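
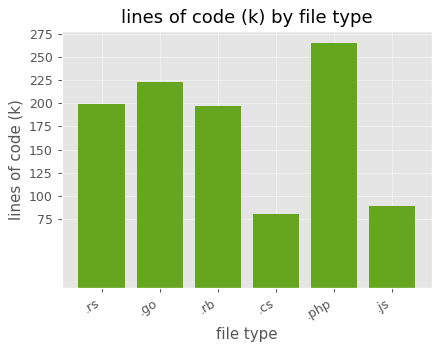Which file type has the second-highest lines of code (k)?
.go

Top 3: .php ≈ 275, .go ≈ 225, .rs ≈ 200.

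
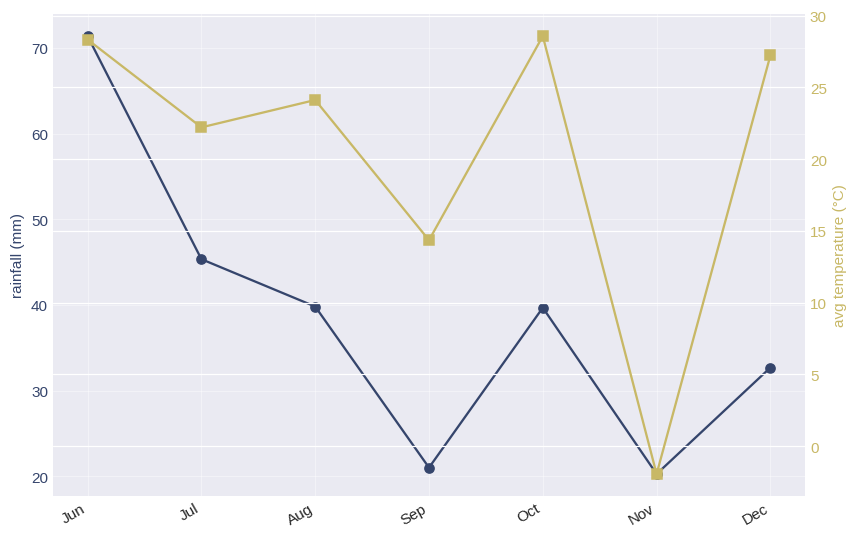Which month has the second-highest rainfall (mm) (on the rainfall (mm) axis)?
Jul

Top 3 (on the rainfall (mm) axis): Jun ≈ 70, Jul ≈ 45, Aug ≈ 40.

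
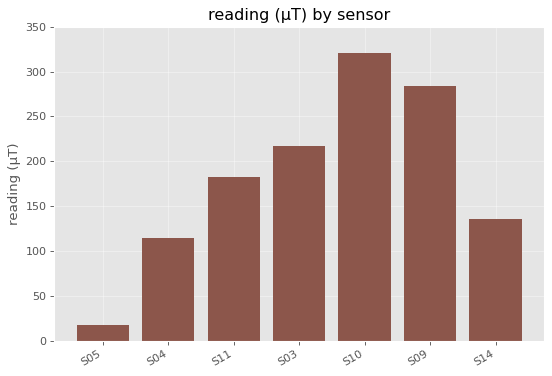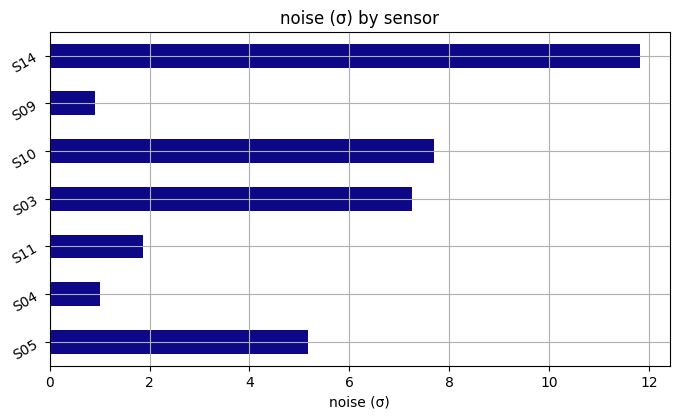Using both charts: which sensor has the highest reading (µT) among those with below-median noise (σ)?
Chart 2 median noise (σ) ≈ 6; below-median sensors: S04, S11, S09. Among those, S09 has the highest reading (µT) (≈ 300).

S09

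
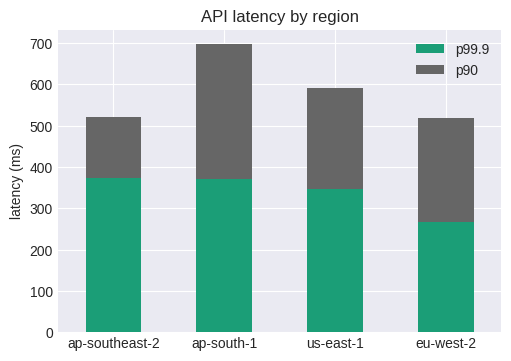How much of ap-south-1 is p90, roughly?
≈ 300

p90 top ≈ 700, bottom ≈ 400; segment ≈ 300.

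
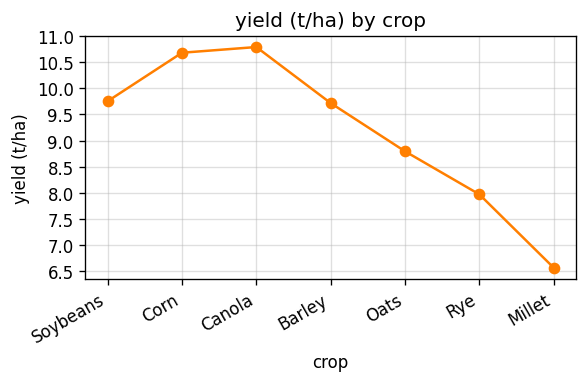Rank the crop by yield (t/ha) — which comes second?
Corn

Top 3: Canola ≈ 11.0, Corn ≈ 10.5, Soybeans ≈ 10.0.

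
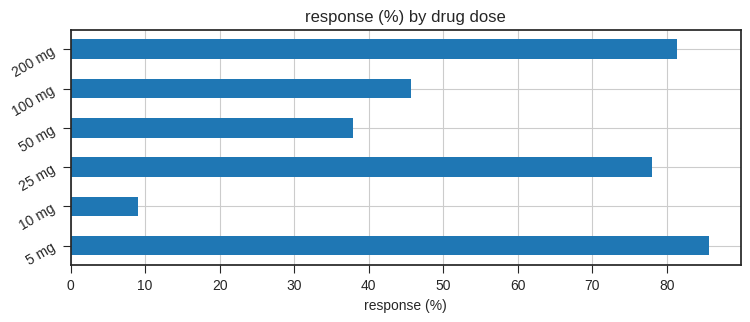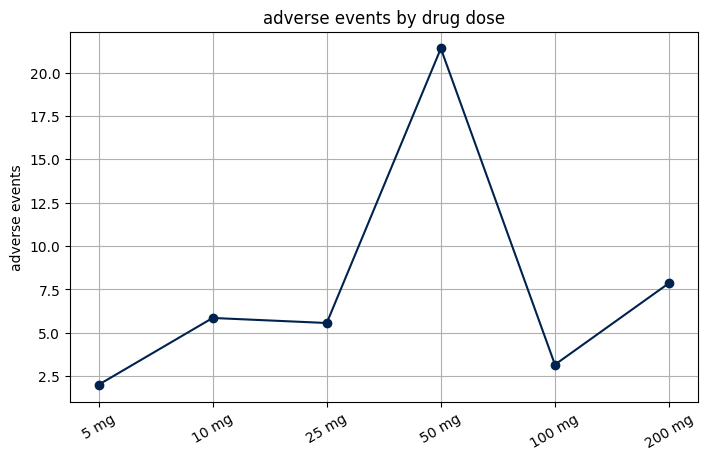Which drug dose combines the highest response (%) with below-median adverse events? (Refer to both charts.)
5 mg

Chart 2 median adverse events ≈ 6; below-median drug doses: 5 mg, 25 mg, 100 mg. Among those, 5 mg has the highest response (%) (≈ 90).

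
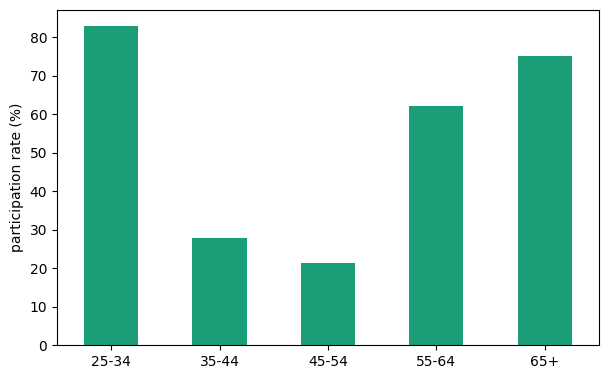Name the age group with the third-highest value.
55-64

Top 4: 25-34 ≈ 80, 65+ ≈ 70, 55-64 ≈ 60, 35-44 ≈ 30.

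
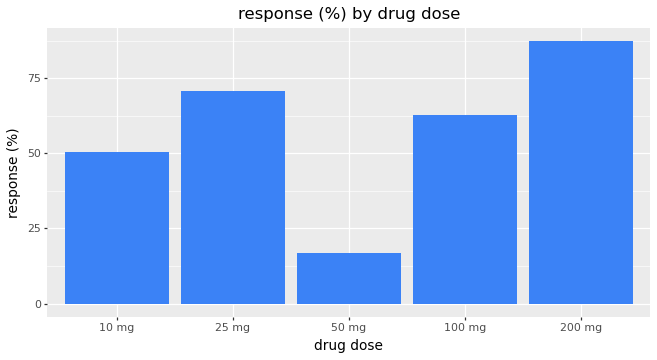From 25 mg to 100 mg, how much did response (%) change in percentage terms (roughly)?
≈ -14.3%

25 mg ≈ 70, 100 mg ≈ 60; (60 − 70) / 70 ≈ -14.3%.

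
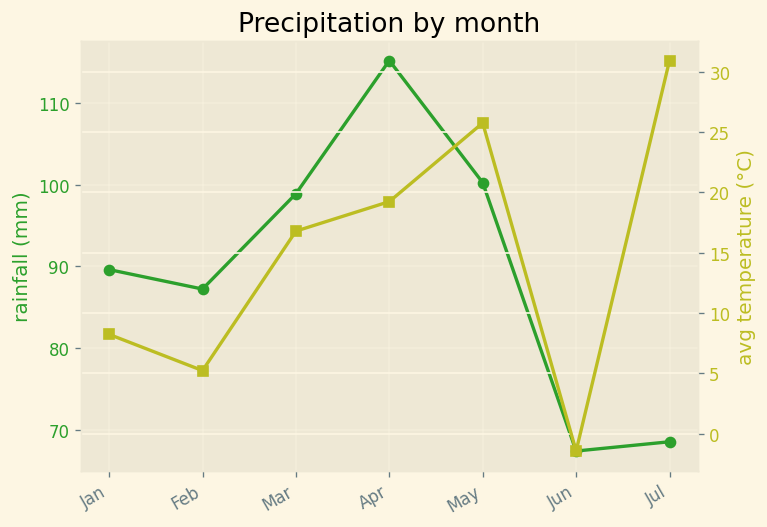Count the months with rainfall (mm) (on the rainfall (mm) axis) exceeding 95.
Above 95: Mar, Apr, May.

3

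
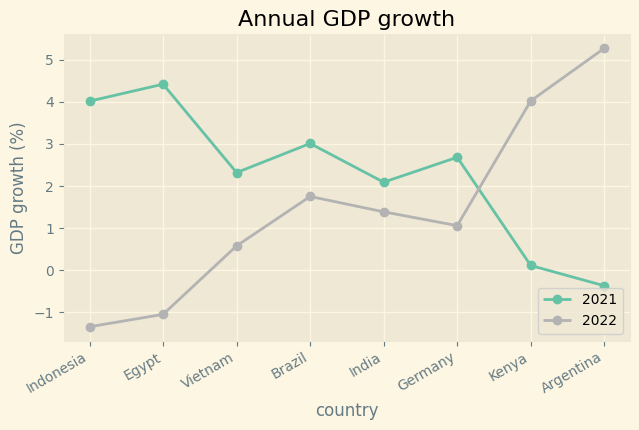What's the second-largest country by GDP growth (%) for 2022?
Top 3 for 2022: Argentina ≈ 5, Kenya ≈ 4, Brazil ≈ 2.

Kenya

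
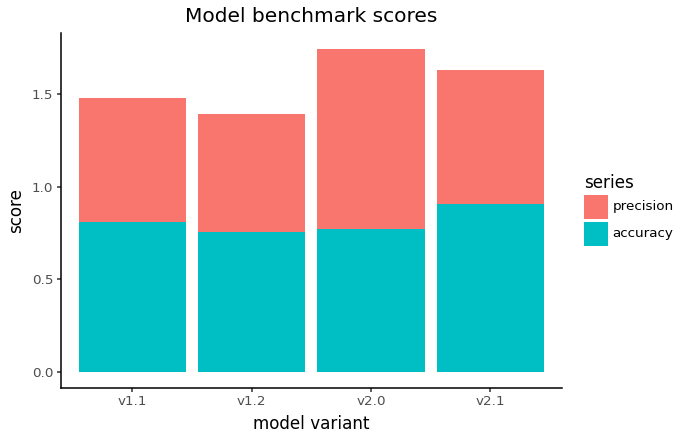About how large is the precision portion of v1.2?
precision top ≈ 1.4, bottom ≈ 0.8; segment ≈ 0.6.

≈ 0.6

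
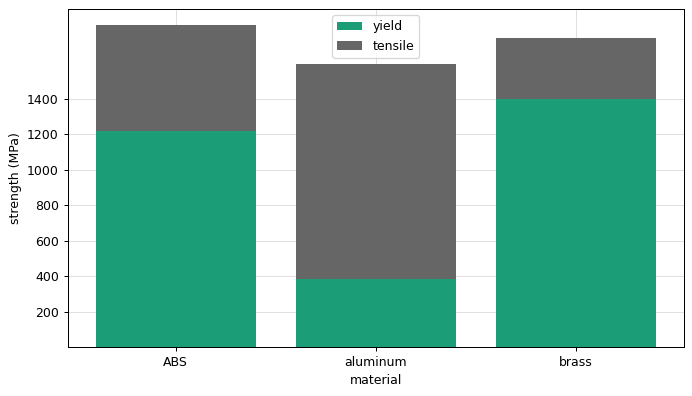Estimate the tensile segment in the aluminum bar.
≈ 1200

tensile top ≈ 1600, bottom ≈ 400; segment ≈ 1200.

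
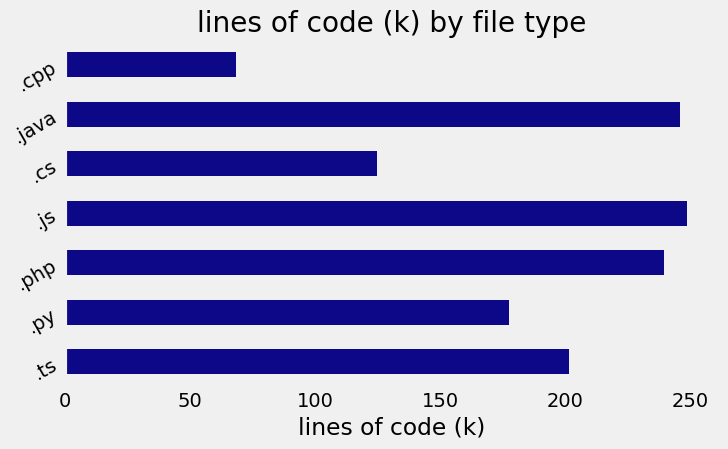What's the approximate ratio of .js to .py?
.js ≈ 250, .py ≈ 175; 250/175 ≈ 1.43.

≈ 1.43×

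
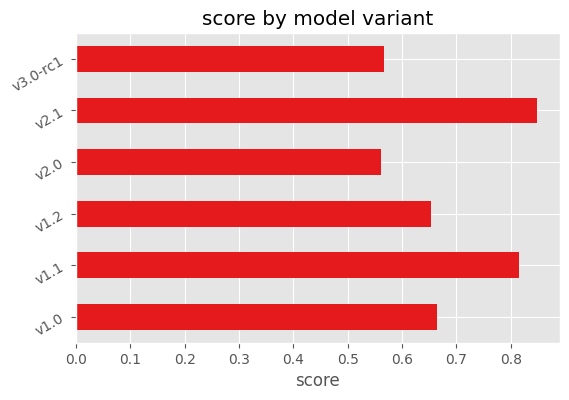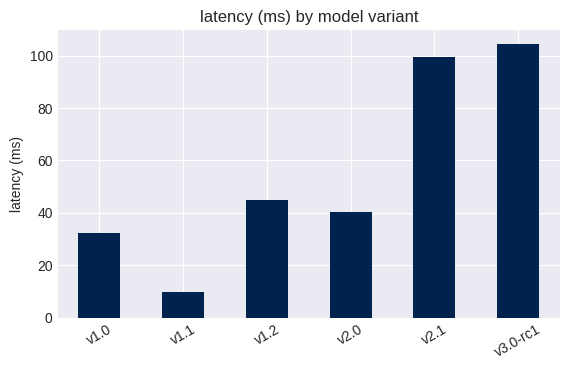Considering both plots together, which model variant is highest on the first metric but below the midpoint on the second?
Chart 2 median latency (ms) ≈ 40; below-median model variants: v1.0, v1.1, v2.0. Among those, v1.1 has the highest score (≈ 0.8).

v1.1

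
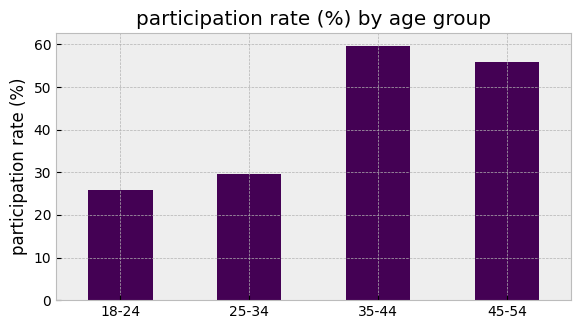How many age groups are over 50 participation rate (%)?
2

Above 50: 35-44, 45-54.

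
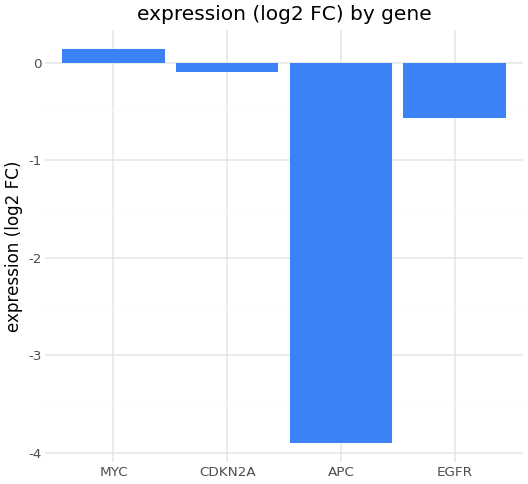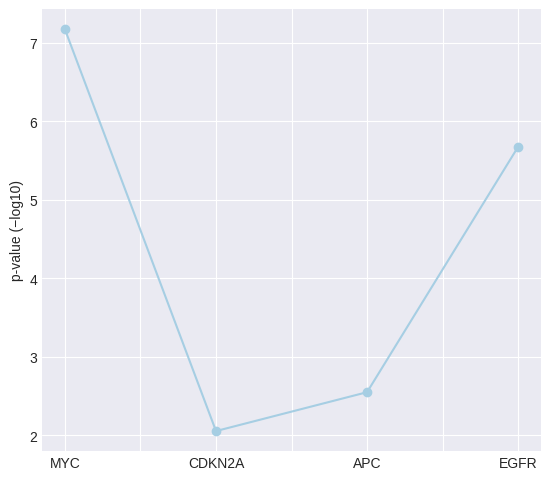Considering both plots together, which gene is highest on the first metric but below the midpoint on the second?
Chart 2 median p-value (−log10) ≈ 4; below-median genes: CDKN2A, APC. Among those, CDKN2A has the highest expression (log2 FC) (≈ -0.1).

CDKN2A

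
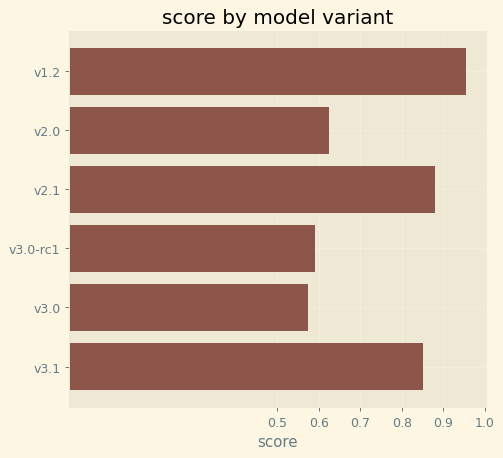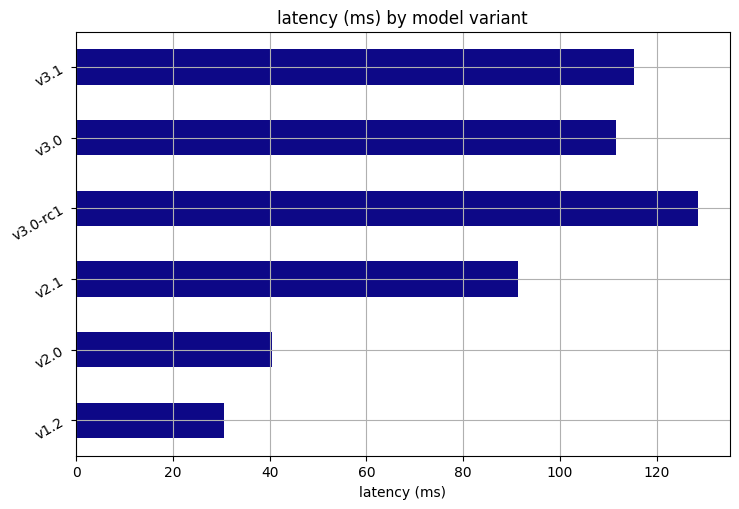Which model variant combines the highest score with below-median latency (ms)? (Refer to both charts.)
v1.2

Chart 2 median latency (ms) ≈ 100; below-median model variants: v1.2, v2.0, v2.1. Among those, v1.2 has the highest score (≈ 1).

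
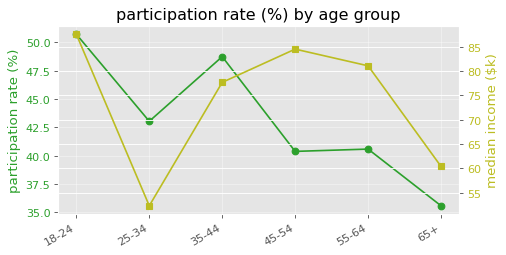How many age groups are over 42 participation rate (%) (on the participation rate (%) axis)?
3

Above 42: 18-24, 25-34, 35-44.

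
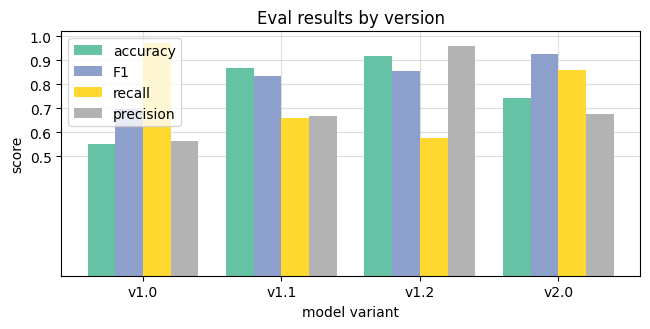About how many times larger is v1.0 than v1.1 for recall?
≈ 1.43×

v1.0 ≈ 1.0, v1.1 ≈ 0.7; 1.0/0.7 ≈ 1.43.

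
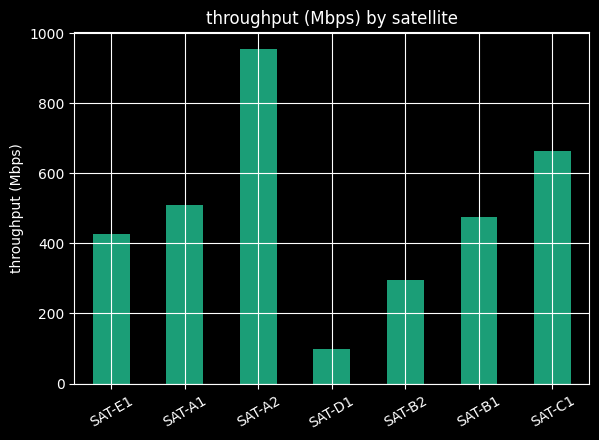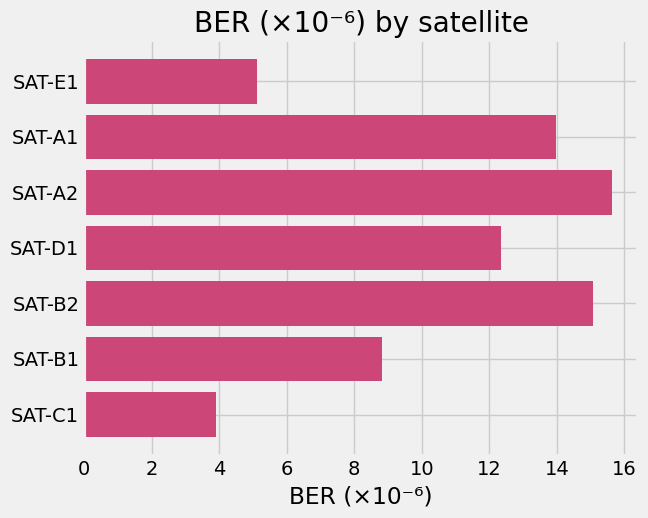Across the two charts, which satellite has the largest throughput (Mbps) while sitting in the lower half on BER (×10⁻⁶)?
Chart 2 median BER (×10⁻⁶) ≈ 12; below-median satellites: SAT-E1, SAT-B1, SAT-C1. Among those, SAT-C1 has the highest throughput (Mbps) (≈ 700).

SAT-C1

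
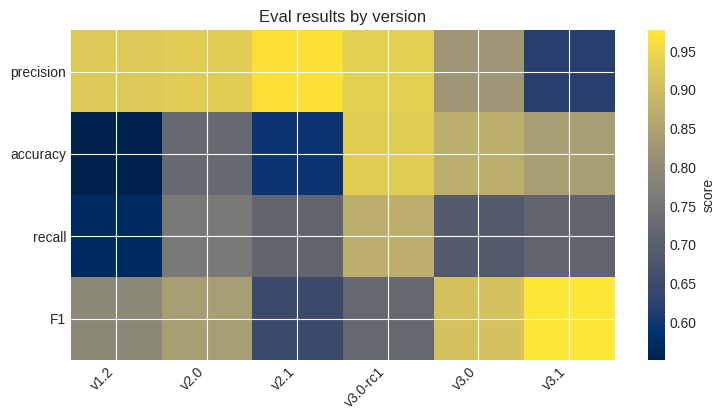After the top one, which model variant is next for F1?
v3.0

Top 3 for F1: v3.1 ≈ 1.00, v3.0 ≈ 0.90, v2.0 ≈ 0.85.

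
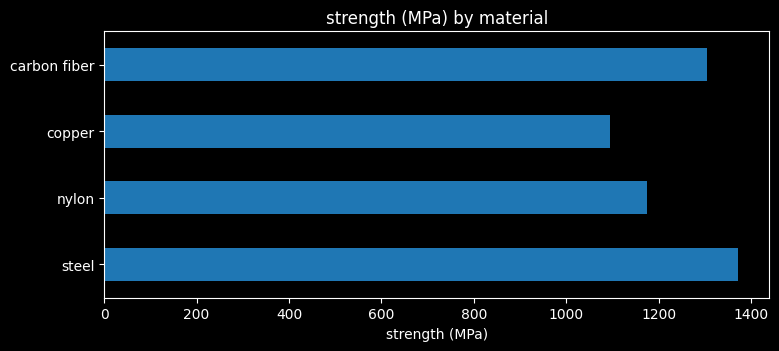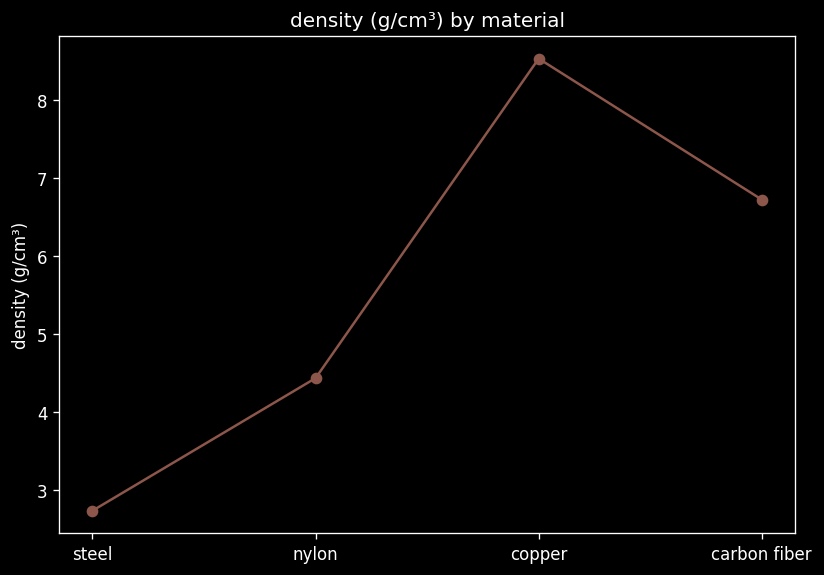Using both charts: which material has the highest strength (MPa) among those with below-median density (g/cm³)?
Chart 2 median density (g/cm³) ≈ 6; below-median materials: steel, nylon. Among those, steel has the highest strength (MPa) (≈ 1400).

steel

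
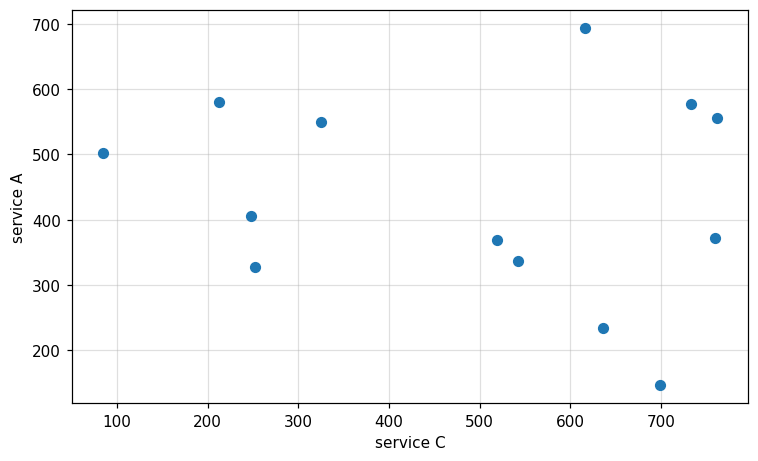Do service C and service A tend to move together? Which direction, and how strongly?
no clear correlation

Points are roughly uncorrelated; weak (|r| ≈ 0.2).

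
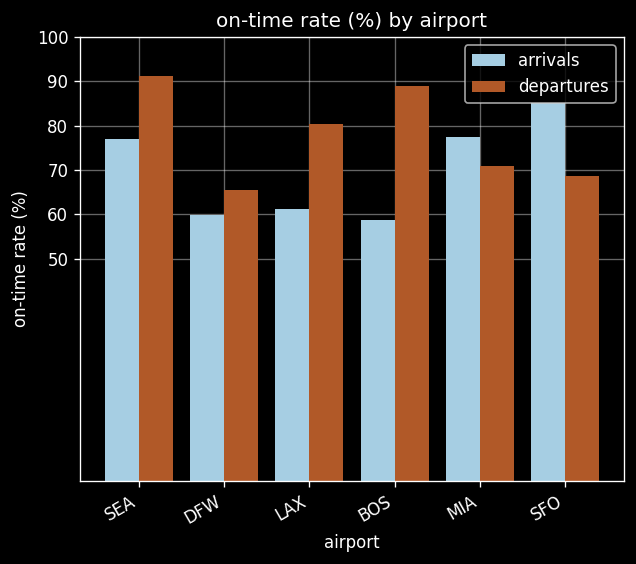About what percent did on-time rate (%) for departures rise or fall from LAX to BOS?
LAX ≈ 80, BOS ≈ 90; (90 − 80) / 80 ≈ +12.5%.

≈ +12.5%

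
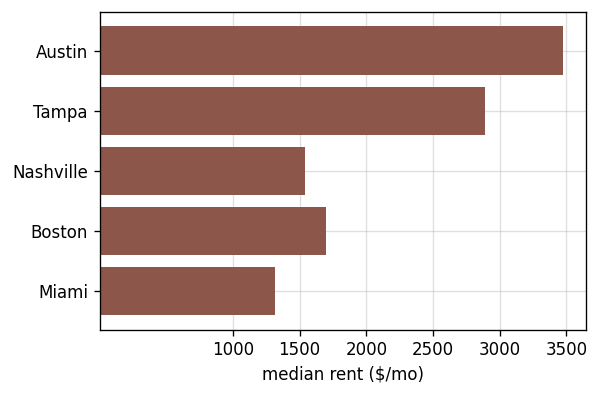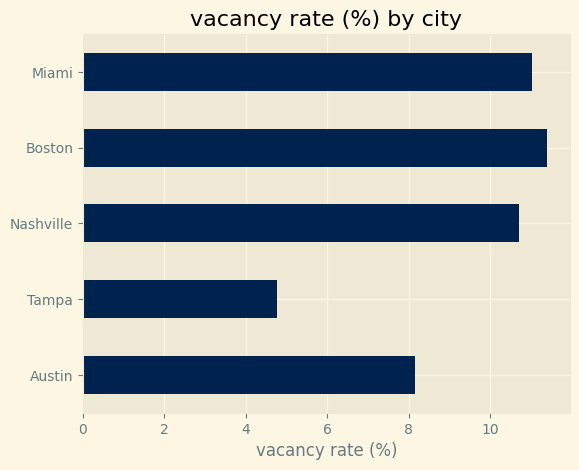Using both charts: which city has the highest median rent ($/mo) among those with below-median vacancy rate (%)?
Austin

Chart 2 median vacancy rate (%) ≈ 10; below-median cities: Austin, Tampa. Among those, Austin has the highest median rent ($/mo) (≈ 3500).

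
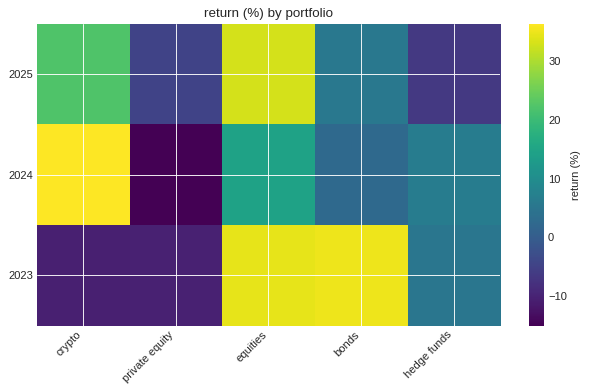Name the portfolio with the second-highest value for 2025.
crypto

Top 3 for 2025: equities ≈ 35, crypto ≈ 20, bonds ≈ 5.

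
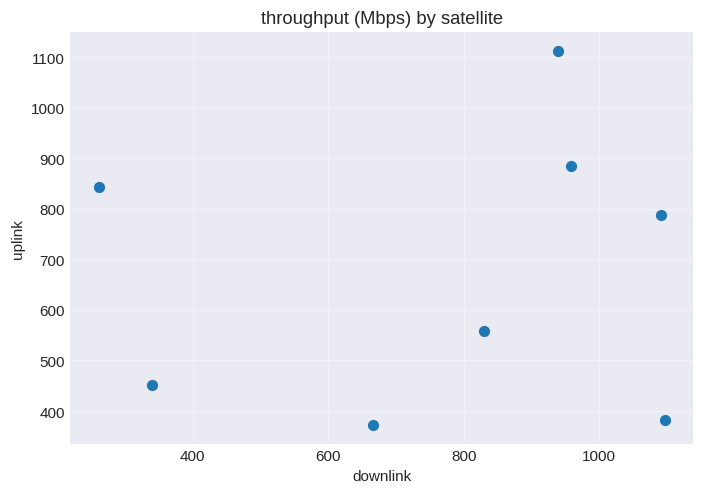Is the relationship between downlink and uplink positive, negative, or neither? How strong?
Points are roughly uncorrelated; weak (|r| ≈ 0.1).

no clear correlation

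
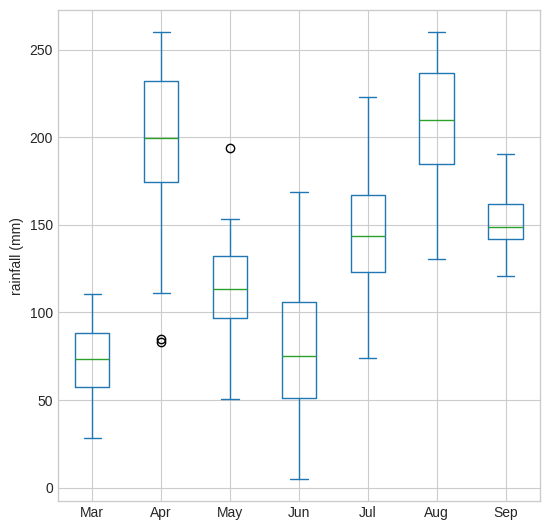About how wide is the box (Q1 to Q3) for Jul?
Q3 ≈ 160, Q1 ≈ 120; IQR ≈ 40.

≈ 40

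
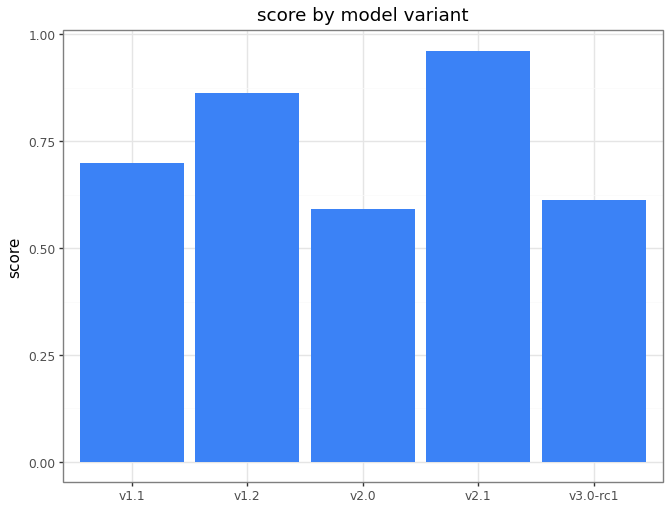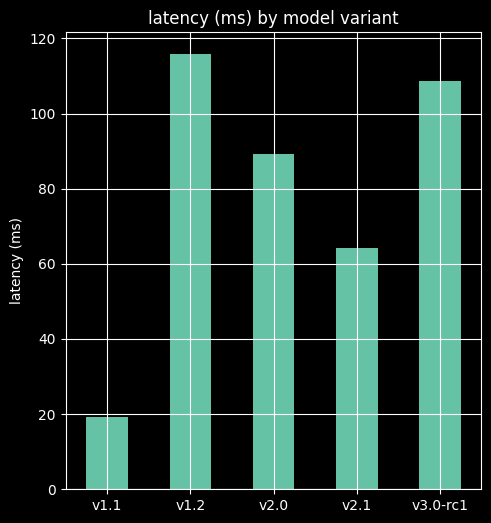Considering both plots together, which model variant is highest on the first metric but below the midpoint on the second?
v2.1

Chart 2 median latency (ms) ≈ 80; below-median model variants: v1.1, v2.1. Among those, v2.1 has the highest score (≈ 1).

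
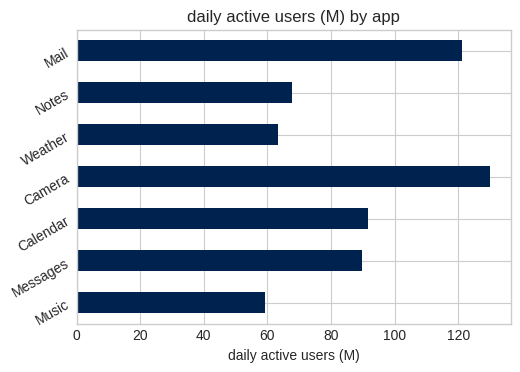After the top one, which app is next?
Mail

Top 3: Camera ≈ 140, Mail ≈ 120, Calendar ≈ 100.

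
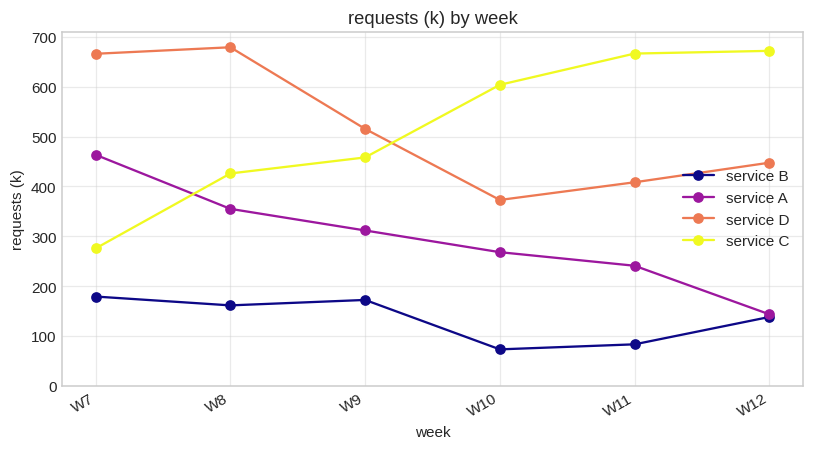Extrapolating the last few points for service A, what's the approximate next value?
Last three: 300, 200, 100 → slope ≈ -100/step → next ≈ 0.

≈ 0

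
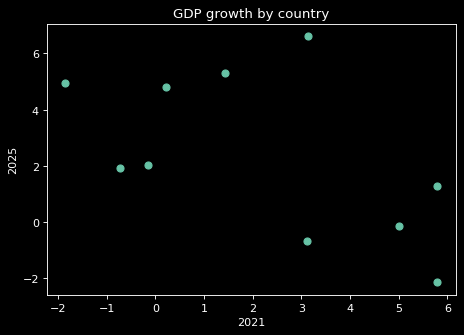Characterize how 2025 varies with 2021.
negative, moderate

Points are negatively correlated; moderate (|r| ≈ 0.6).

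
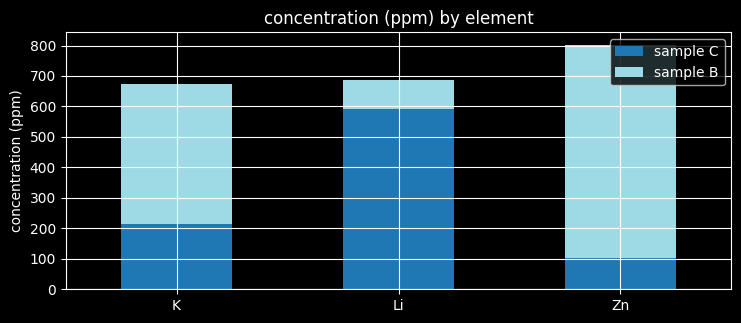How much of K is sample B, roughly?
sample B top ≈ 700, bottom ≈ 200; segment ≈ 500.

≈ 500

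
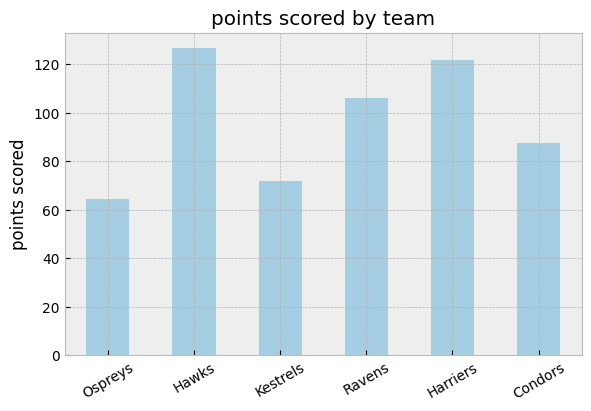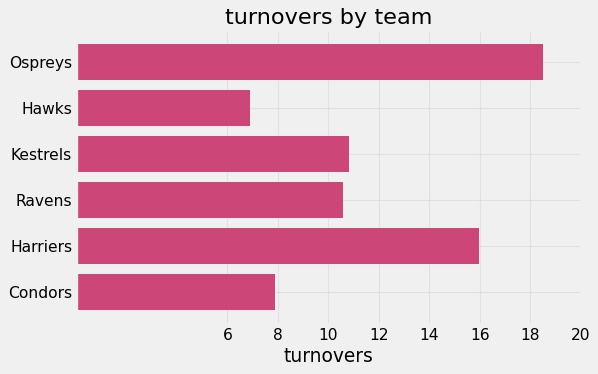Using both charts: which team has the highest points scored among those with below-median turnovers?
Chart 2 median turnovers ≈ 10; below-median teams: Hawks, Ravens, Condors. Among those, Hawks has the highest points scored (≈ 120).

Hawks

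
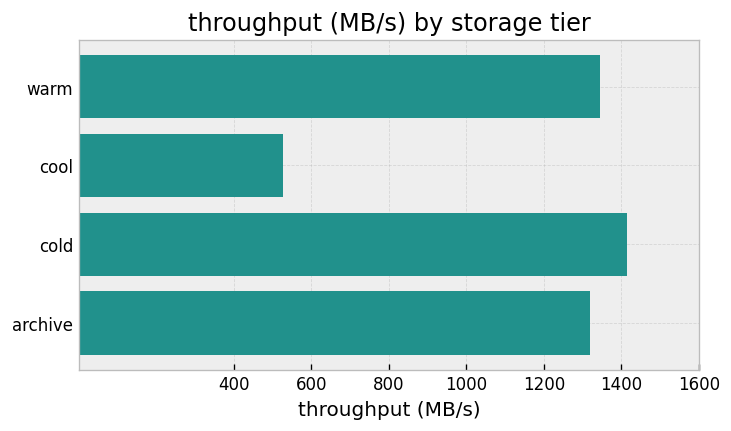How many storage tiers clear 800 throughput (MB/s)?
3

Above 800: warm, cold, archive.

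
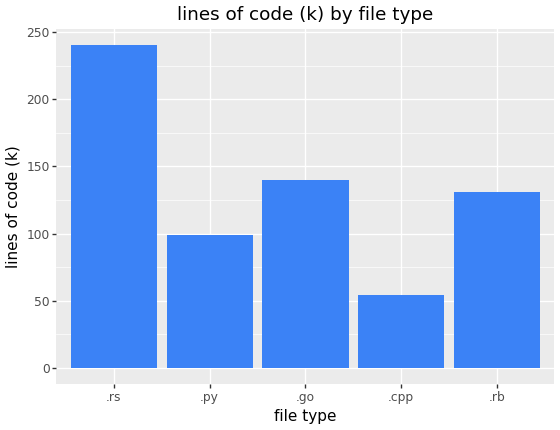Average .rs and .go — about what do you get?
≈ 200

(250 + 150) / 2 ≈ 200.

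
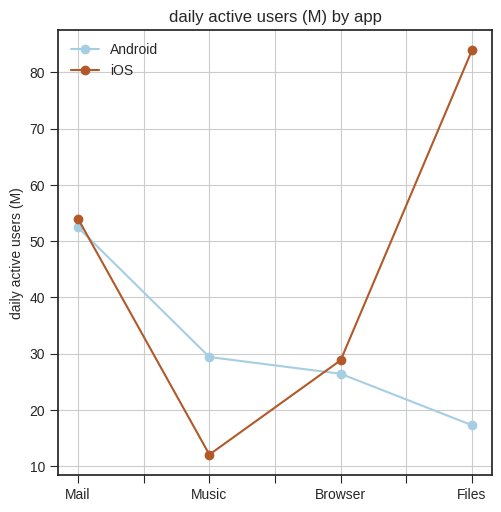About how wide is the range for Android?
≈ 30

Max Mail ≈ 50, min Files ≈ 20; range ≈ 30.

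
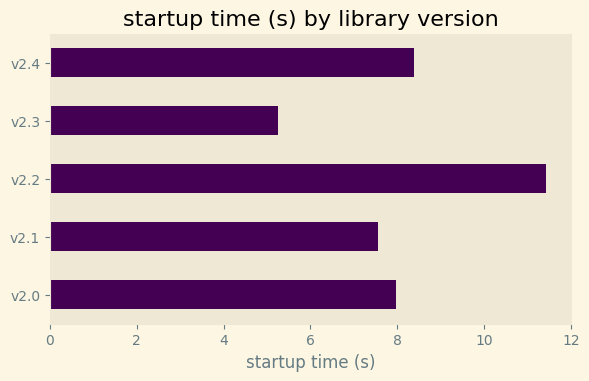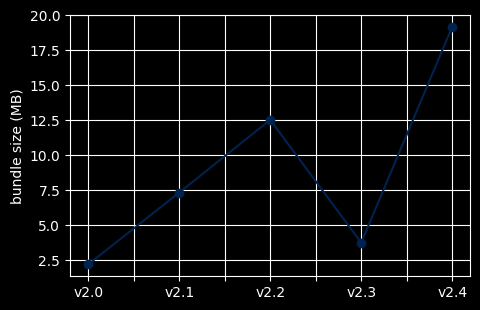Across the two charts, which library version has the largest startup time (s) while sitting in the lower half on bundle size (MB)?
Chart 2 median bundle size (MB) ≈ 8; below-median library versions: v2.0, v2.3. Among those, v2.0 has the highest startup time (s) (≈ 8).

v2.0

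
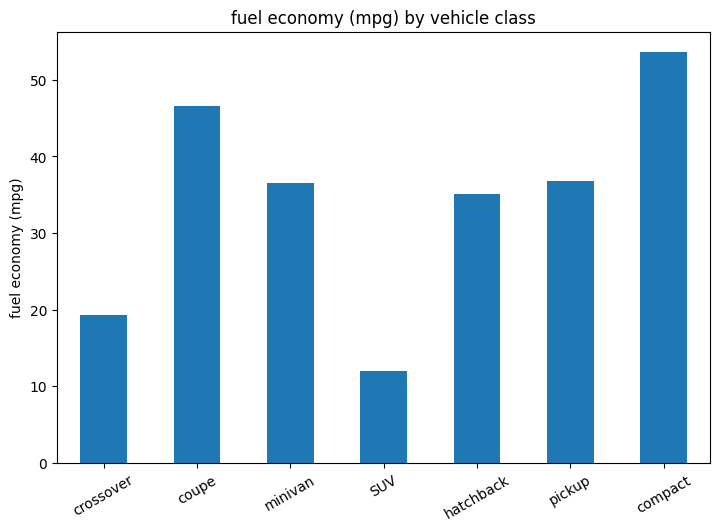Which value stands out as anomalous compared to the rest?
SUV

SUV ≈ 10; the rest sit between ≈ 20 and ≈ 55.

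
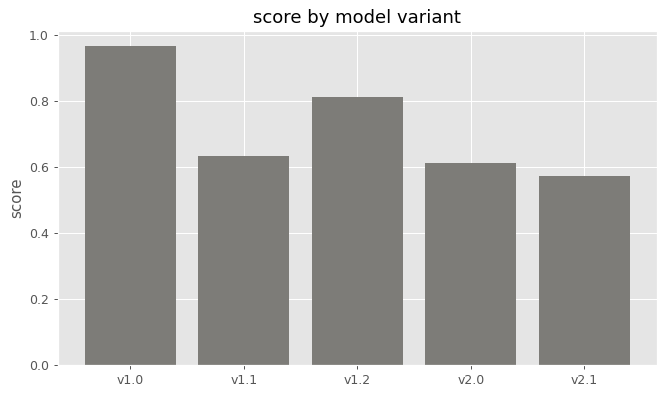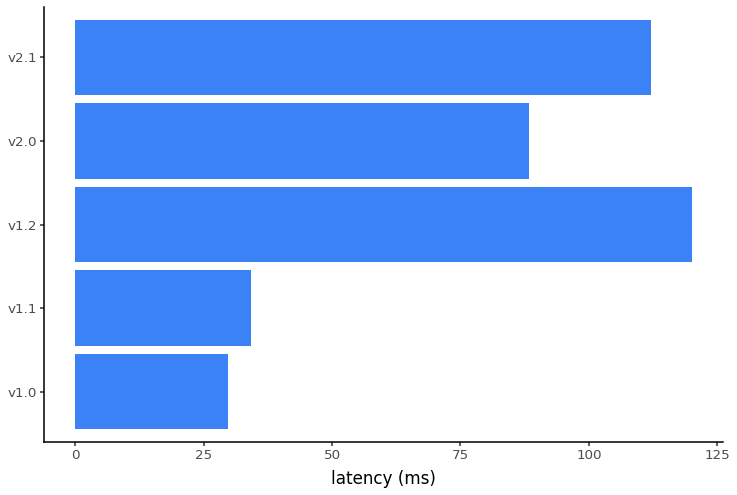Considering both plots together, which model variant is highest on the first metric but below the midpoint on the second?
v1.0

Chart 2 median latency (ms) ≈ 80; below-median model variants: v1.0, v1.1. Among those, v1.0 has the highest score (≈ 1).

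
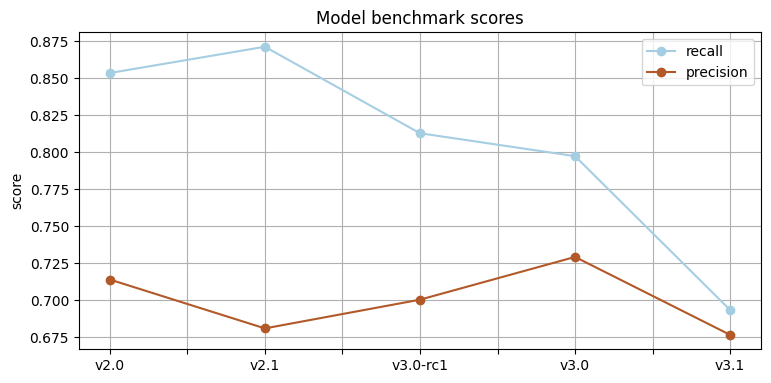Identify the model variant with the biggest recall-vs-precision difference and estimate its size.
v2.1, ≈ 0.20

v2.1: recall ≈ 0.88, precision ≈ 0.68 → gap ≈ 0.20. Next-largest (v2.0) is only ≈ 0.14.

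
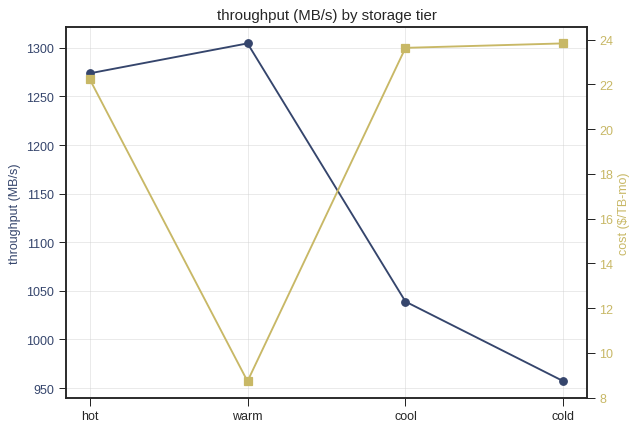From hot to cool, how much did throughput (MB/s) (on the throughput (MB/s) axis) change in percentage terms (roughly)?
≈ -16%

hot ≈ 1250, cool ≈ 1050; (1050 − 1250) / 1250 ≈ -16%.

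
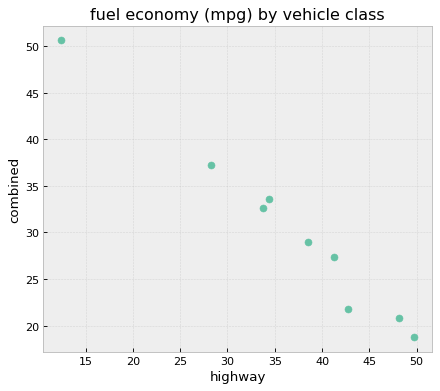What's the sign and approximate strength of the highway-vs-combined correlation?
Points are negatively correlated; strong (|r| ≈ 1.0).

negative, strong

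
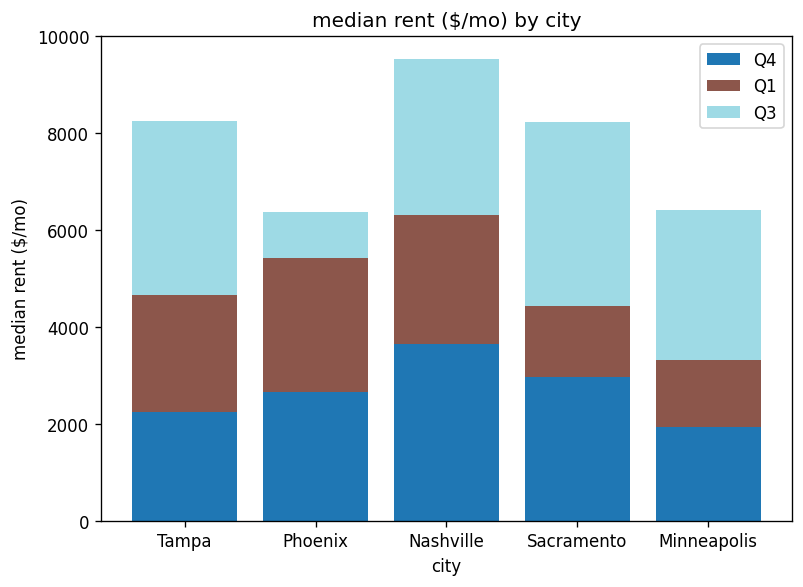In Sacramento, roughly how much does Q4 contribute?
≈ 3000

Q4 top ≈ 3000, bottom ≈ 0; segment ≈ 3000.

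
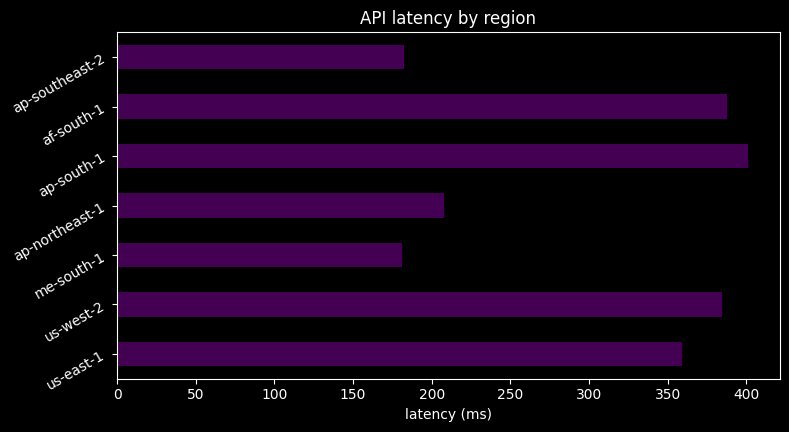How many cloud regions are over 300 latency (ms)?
4

Above 300: us-east-1, us-west-2, ap-south-1, af-south-1.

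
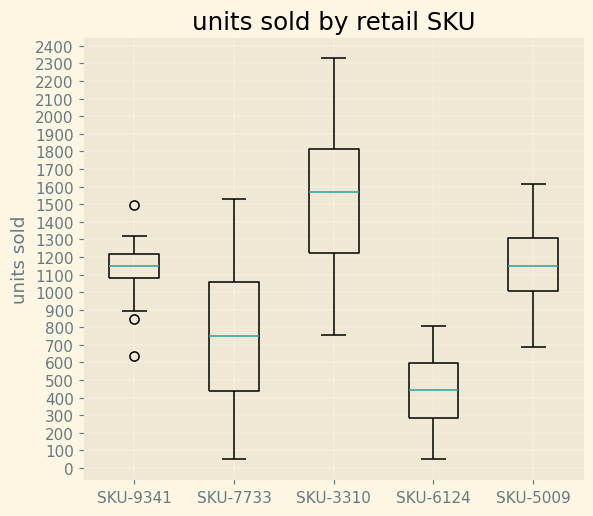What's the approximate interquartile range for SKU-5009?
Q3 ≈ 1300, Q1 ≈ 1000; IQR ≈ 300.

≈ 300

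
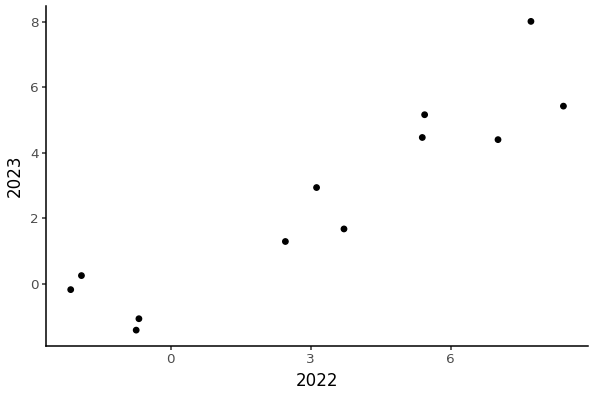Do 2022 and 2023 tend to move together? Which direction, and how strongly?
Points are positively correlated; strong (|r| ≈ 0.9).

positive, strong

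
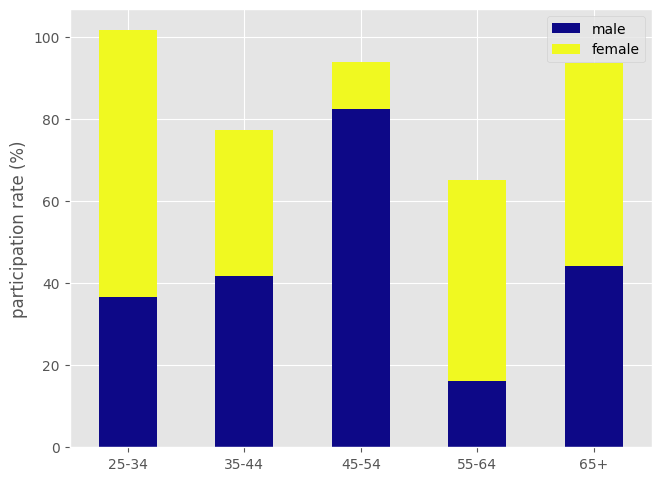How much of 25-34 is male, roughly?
male top ≈ 40, bottom ≈ 0; segment ≈ 40.

≈ 40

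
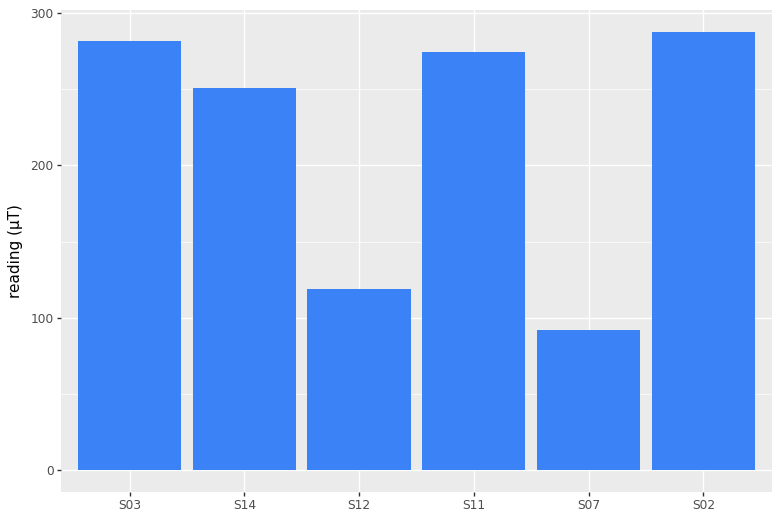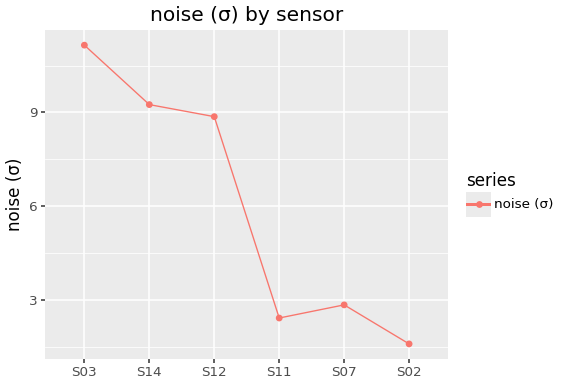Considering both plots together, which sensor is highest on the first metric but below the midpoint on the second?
S02

Chart 2 median noise (σ) ≈ 6; below-median sensors: S11, S07, S02. Among those, S02 has the highest reading (µT) (≈ 300).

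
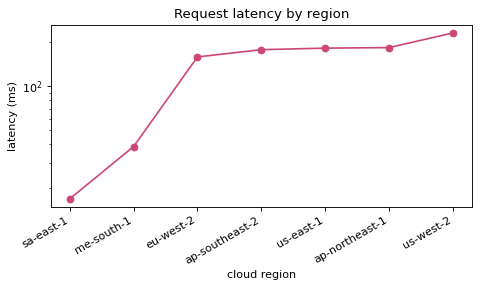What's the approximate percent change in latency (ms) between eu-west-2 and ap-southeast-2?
eu-west-2 ≈ 160, ap-southeast-2 ≈ 180; (180 − 160) / 160 ≈ +12.5%.

≈ +12.5%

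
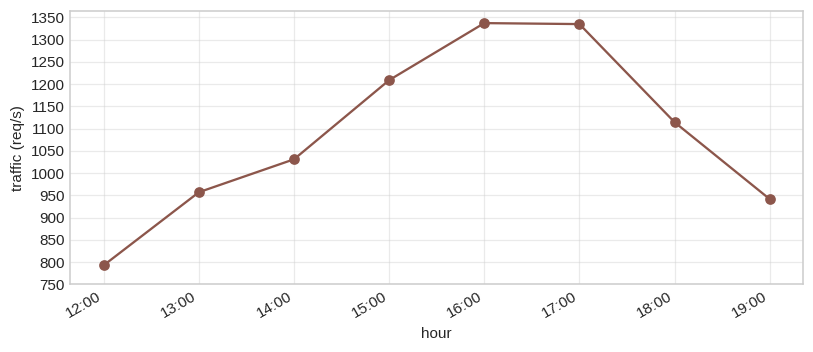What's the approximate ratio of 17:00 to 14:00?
17:00 ≈ 1350, 14:00 ≈ 1050; 1350/1050 ≈ 1.29.

≈ 1.29×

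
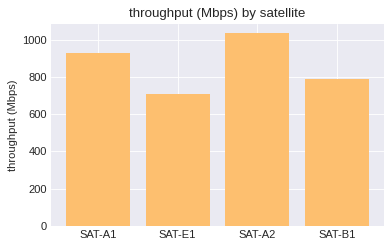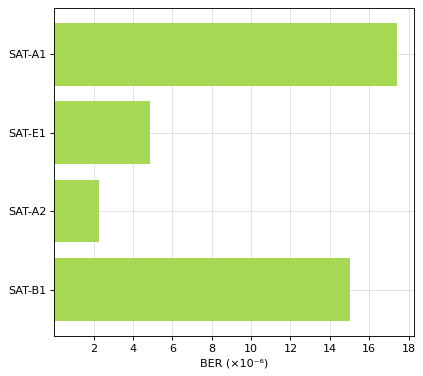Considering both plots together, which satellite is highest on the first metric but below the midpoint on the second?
SAT-A2

Chart 2 median BER (×10⁻⁶) ≈ 10; below-median satellites: SAT-E1, SAT-A2. Among those, SAT-A2 has the highest throughput (Mbps) (≈ 1000).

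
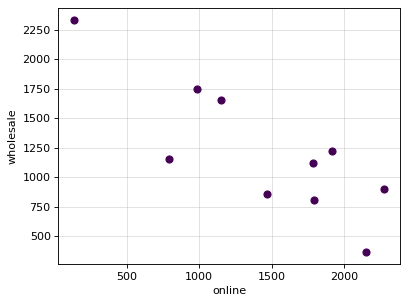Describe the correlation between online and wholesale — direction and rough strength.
negative, strong

Points are negatively correlated; strong (|r| ≈ 0.8).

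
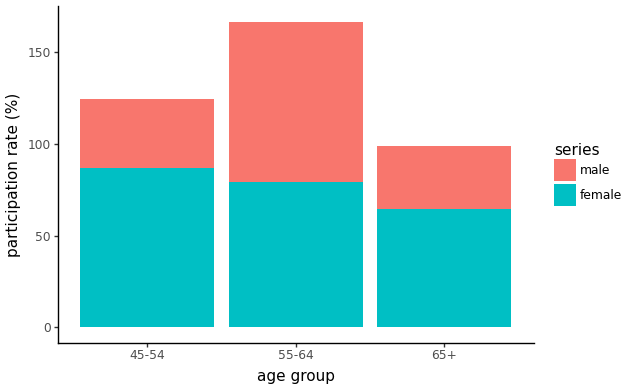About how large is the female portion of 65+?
female top ≈ 60, bottom ≈ 0; segment ≈ 60.

≈ 60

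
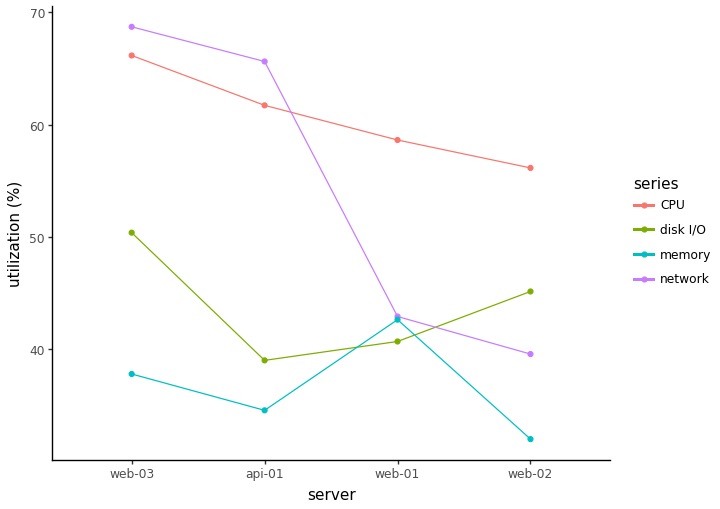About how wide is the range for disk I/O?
Max web-03 ≈ 50, min api-01 ≈ 40; range ≈ 10.

≈ 10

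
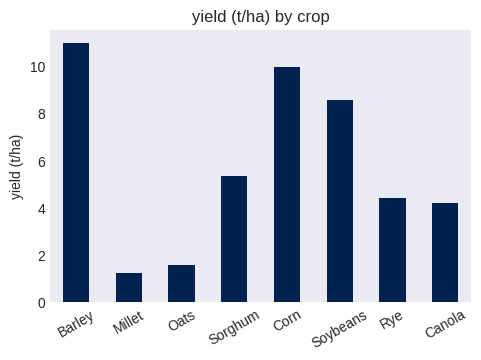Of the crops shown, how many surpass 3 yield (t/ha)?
6

Above 3: Barley, Sorghum, Corn, Soybeans, Rye, Canola.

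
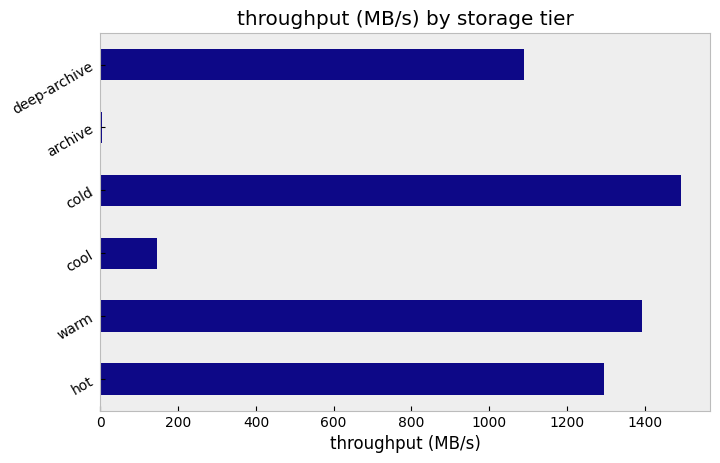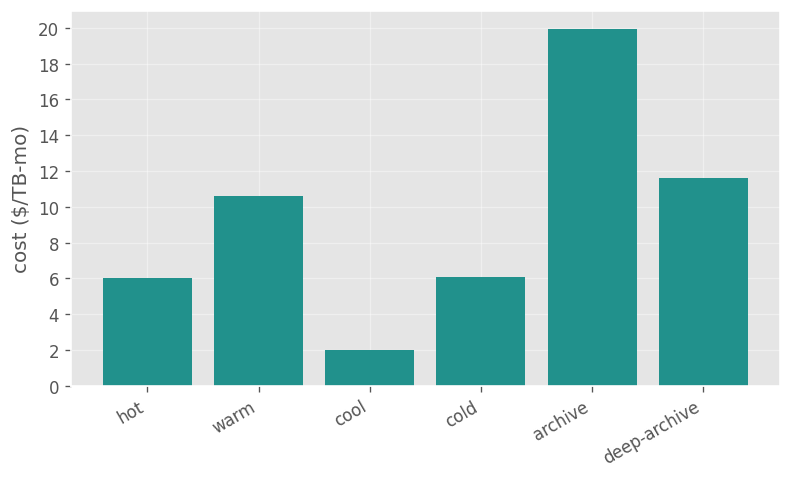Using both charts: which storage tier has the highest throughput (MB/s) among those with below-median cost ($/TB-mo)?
cold

Chart 2 median cost ($/TB-mo) ≈ 8; below-median storage tiers: hot, cool, cold. Among those, cold has the highest throughput (MB/s) (≈ 1400).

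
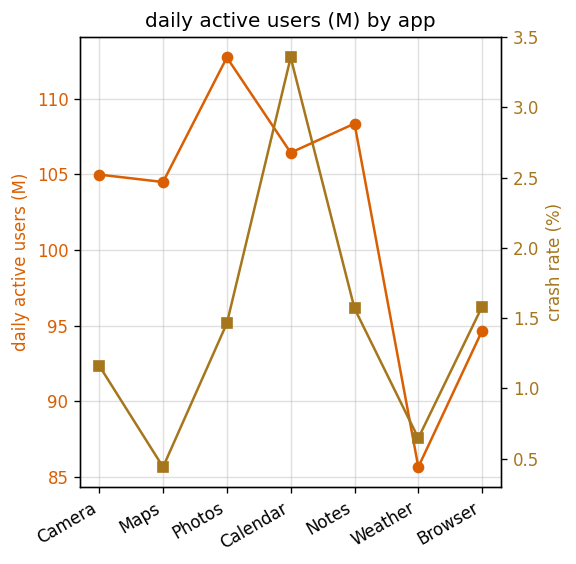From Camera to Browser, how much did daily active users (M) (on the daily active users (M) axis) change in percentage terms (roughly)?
≈ -9.5%

Camera ≈ 105, Browser ≈ 95; (95 − 105) / 105 ≈ -9.5%.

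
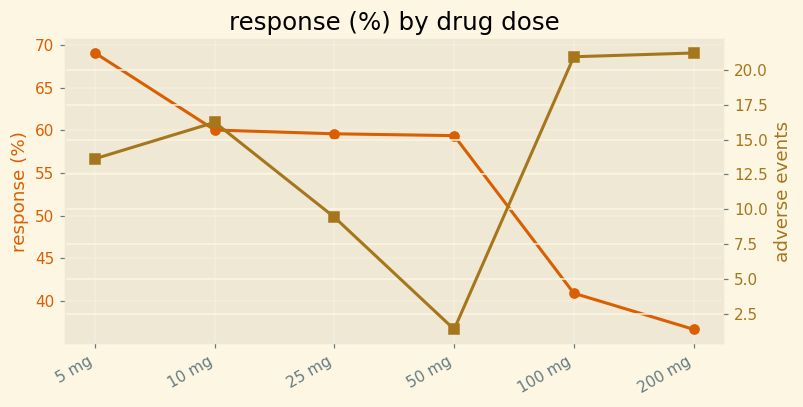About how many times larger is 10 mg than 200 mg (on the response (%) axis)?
10 mg ≈ 60, 200 mg ≈ 35; 60/35 ≈ 1.71.

≈ 1.71×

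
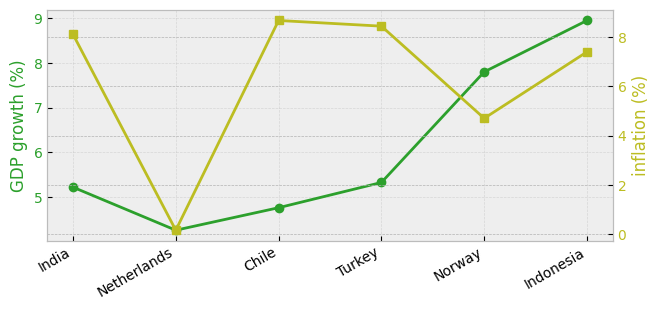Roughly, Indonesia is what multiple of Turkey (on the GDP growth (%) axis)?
Indonesia ≈ 9.0, Turkey ≈ 5.5; 9.0/5.5 ≈ 1.64.

≈ 1.64×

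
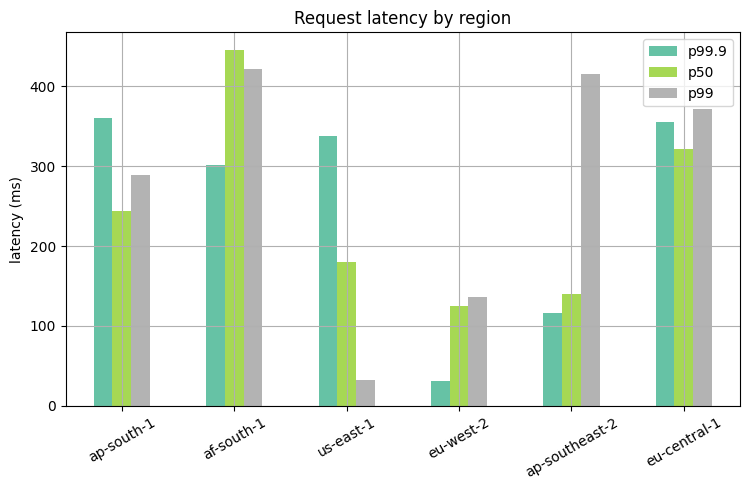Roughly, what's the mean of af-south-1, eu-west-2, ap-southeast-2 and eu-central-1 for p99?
(400 + 150 + 400 + 350) / 4 ≈ 325.

≈ 325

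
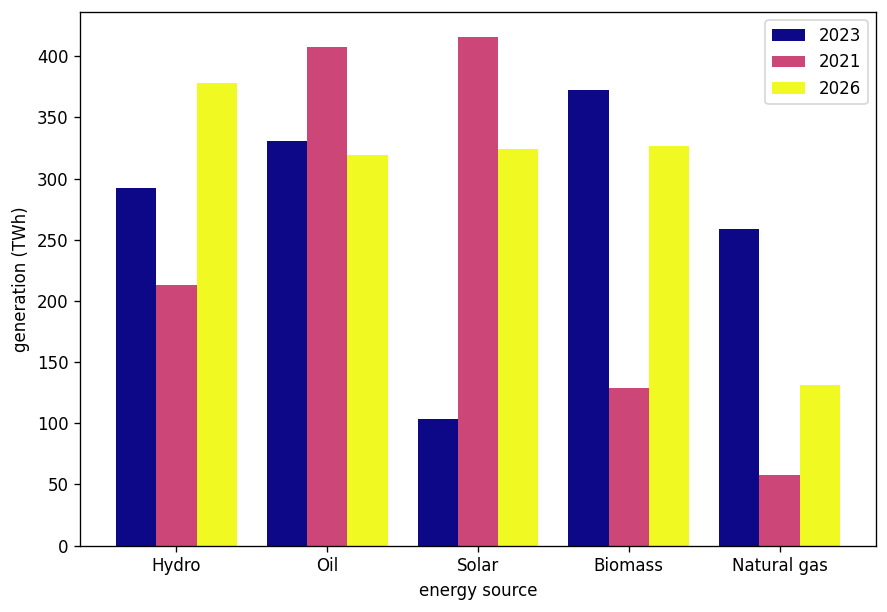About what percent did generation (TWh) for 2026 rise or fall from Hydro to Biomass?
≈ -12.5%

Hydro ≈ 400, Biomass ≈ 350; (350 − 400) / 400 ≈ -12.5%.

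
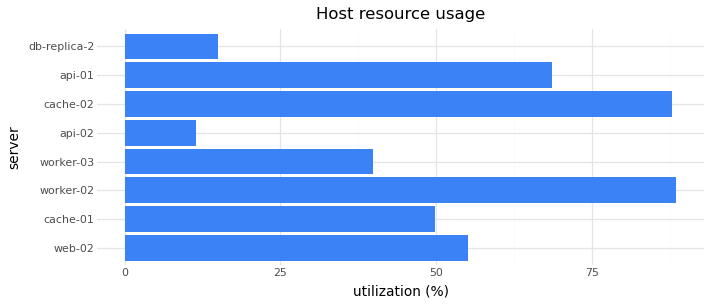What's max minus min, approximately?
≈ 80

Max worker-02 ≈ 90, min api-02 ≈ 10; range ≈ 80.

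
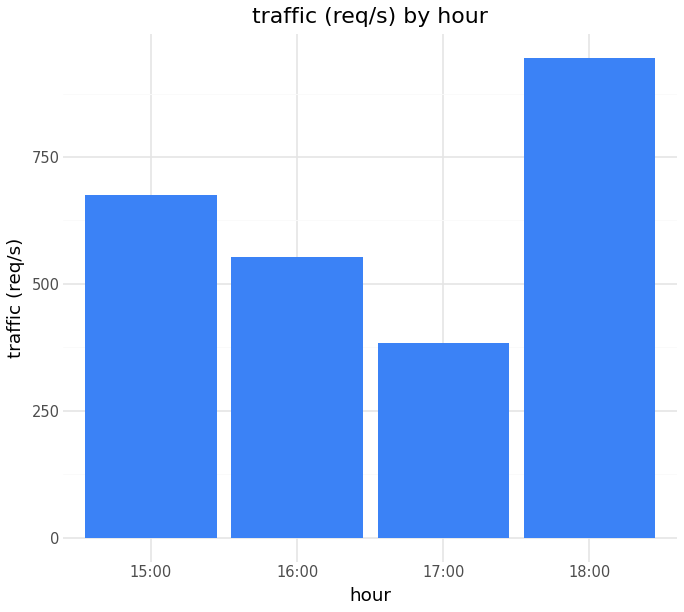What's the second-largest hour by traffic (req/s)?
Top 3: 18:00 ≈ 900, 15:00 ≈ 700, 16:00 ≈ 600.

15:00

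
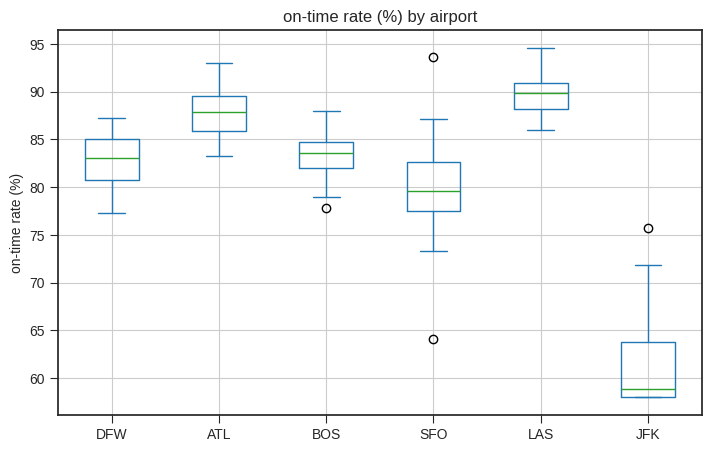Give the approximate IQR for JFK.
≈ 5

Q3 ≈ 65, Q1 ≈ 60; IQR ≈ 5.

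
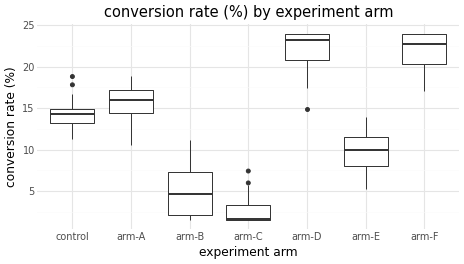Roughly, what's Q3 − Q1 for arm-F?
≈ 4

Q3 ≈ 24, Q1 ≈ 20; IQR ≈ 4.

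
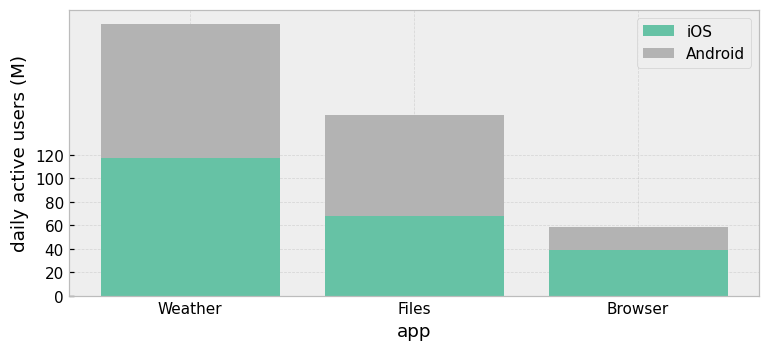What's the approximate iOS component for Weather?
iOS top ≈ 120, bottom ≈ 0; segment ≈ 120.

≈ 120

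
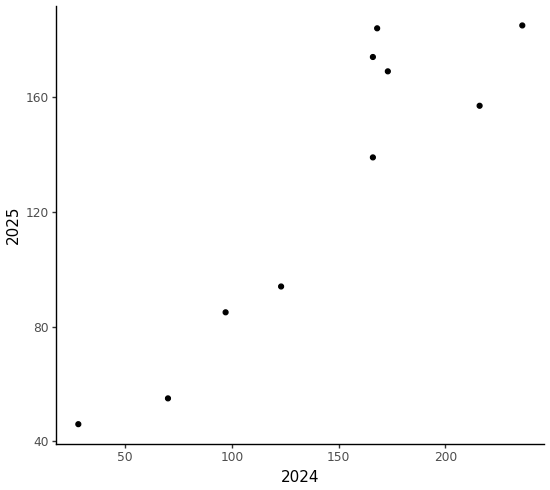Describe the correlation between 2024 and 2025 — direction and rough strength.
positive, strong

Points are positively correlated; strong (|r| ≈ 0.9).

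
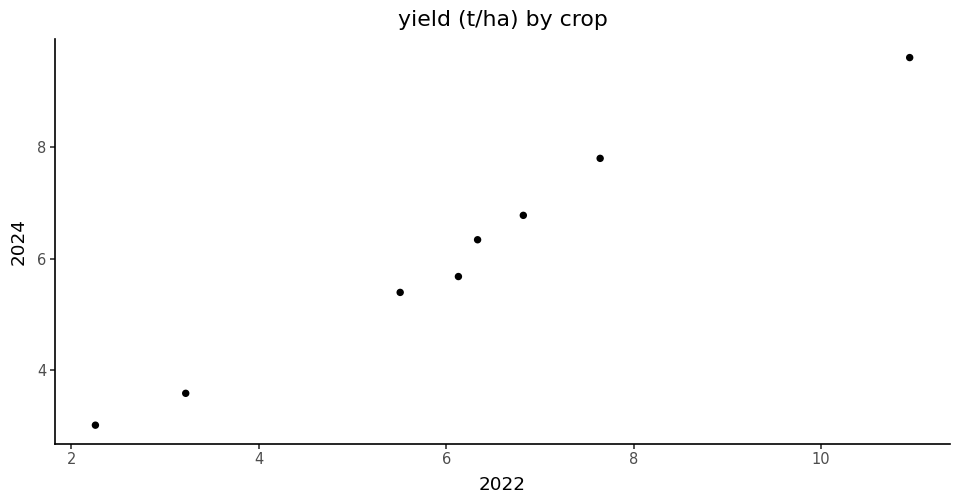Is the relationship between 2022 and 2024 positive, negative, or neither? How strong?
positive, strong

Points are positively correlated; strong (|r| ≈ 1.0).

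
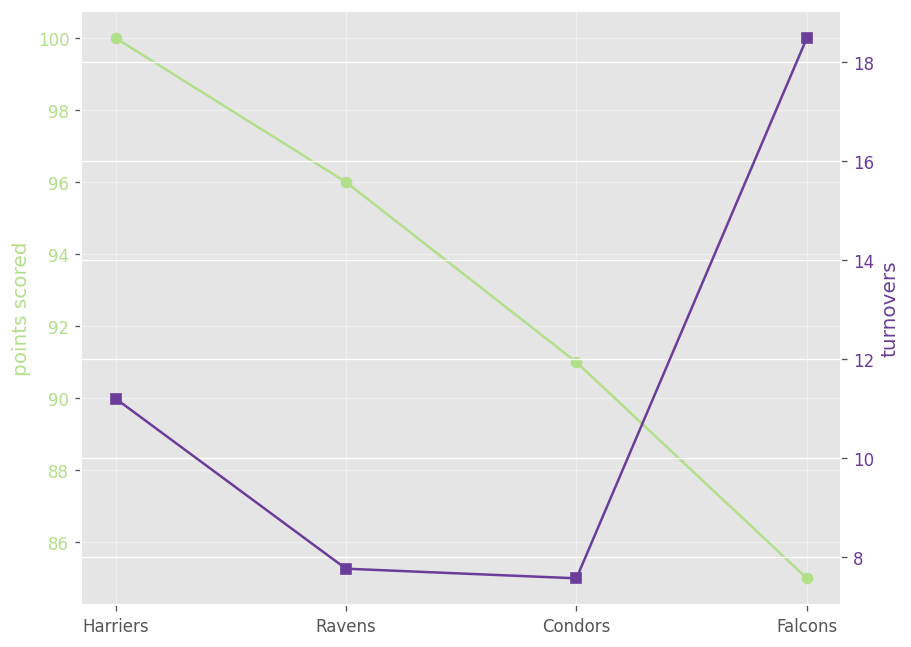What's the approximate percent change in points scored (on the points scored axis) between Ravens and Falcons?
≈ -12.5%

Ravens ≈ 96, Falcons ≈ 84; (84 − 96) / 96 ≈ -12.5%.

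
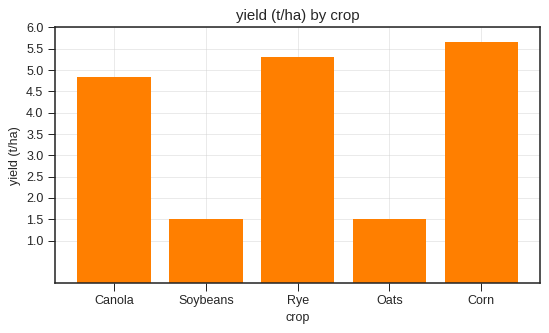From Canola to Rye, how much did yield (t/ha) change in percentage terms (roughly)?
Canola ≈ 5.0, Rye ≈ 5.5; (5.5 − 5.0) / 5.0 ≈ +10%.

≈ +10%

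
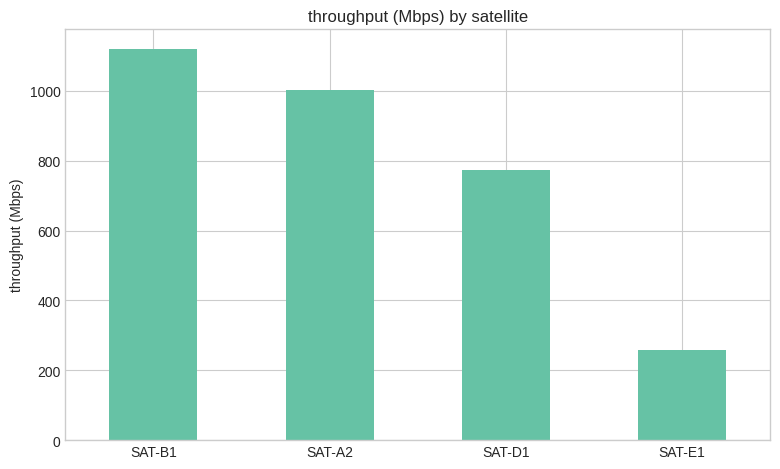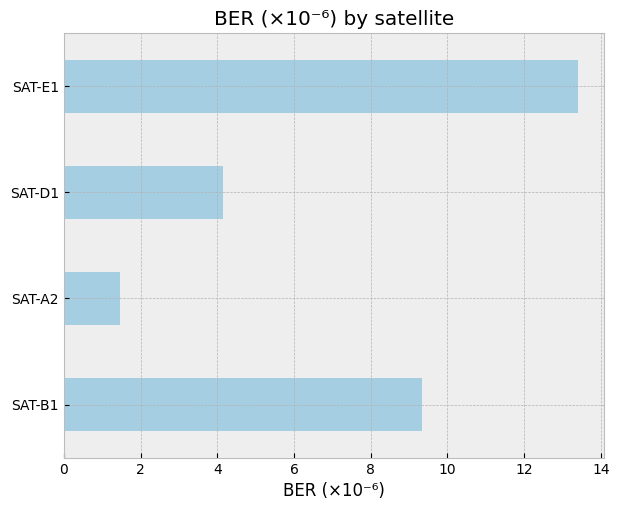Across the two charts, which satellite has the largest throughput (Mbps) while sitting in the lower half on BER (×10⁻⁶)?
Chart 2 median BER (×10⁻⁶) ≈ 6; below-median satellites: SAT-A2, SAT-D1. Among those, SAT-A2 has the highest throughput (Mbps) (≈ 1000).

SAT-A2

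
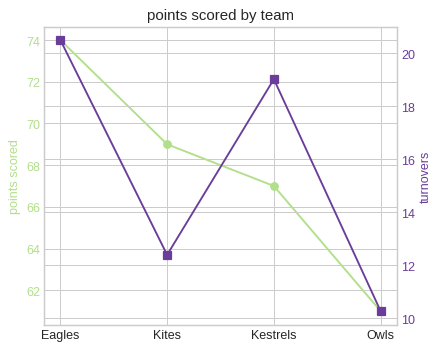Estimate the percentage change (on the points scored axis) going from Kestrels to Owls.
Kestrels ≈ 68, Owls ≈ 60; (60 − 68) / 68 ≈ -11.8%.

≈ -11.8%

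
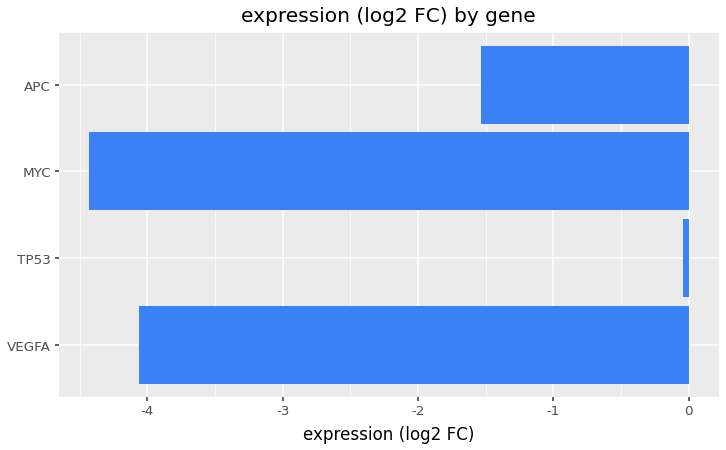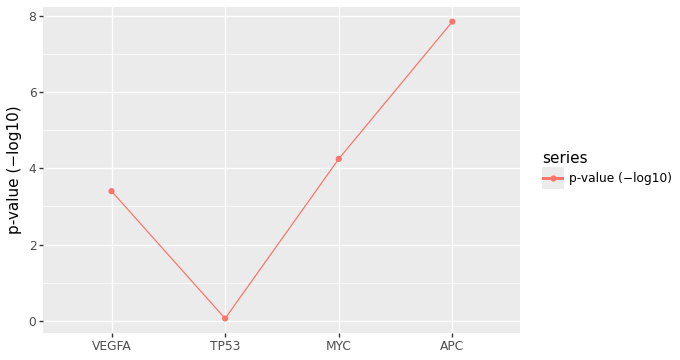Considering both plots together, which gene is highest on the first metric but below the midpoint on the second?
Chart 2 median p-value (−log10) ≈ 4; below-median genes: VEGFA, TP53. Among those, TP53 has the highest expression (log2 FC) (≈ 0).

TP53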